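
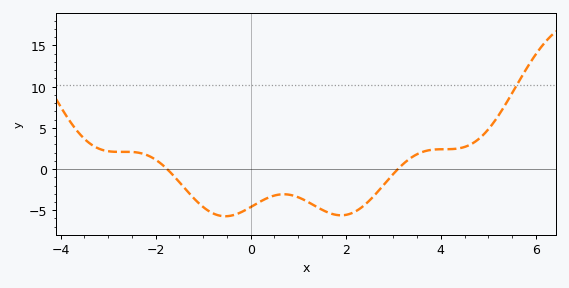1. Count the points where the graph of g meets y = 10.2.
1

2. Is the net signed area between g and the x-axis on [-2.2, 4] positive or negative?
negative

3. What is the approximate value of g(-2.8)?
2.09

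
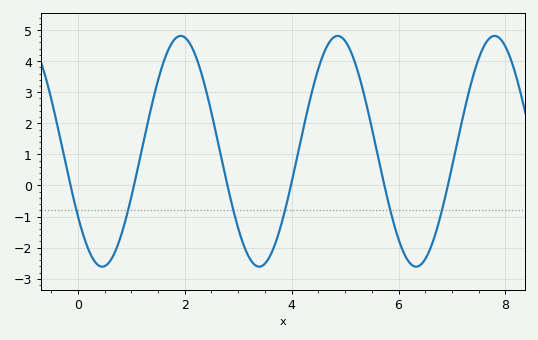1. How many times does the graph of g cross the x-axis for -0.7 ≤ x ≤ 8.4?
6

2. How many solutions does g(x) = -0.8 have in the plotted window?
6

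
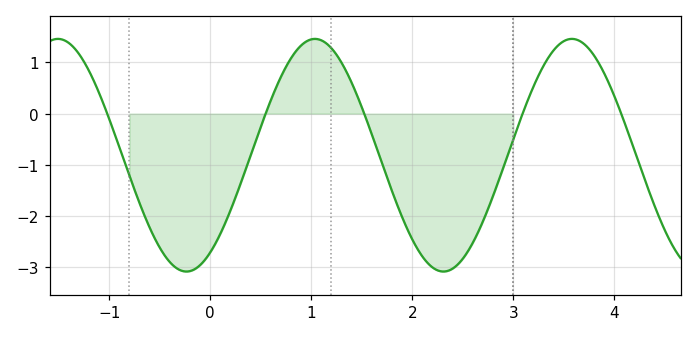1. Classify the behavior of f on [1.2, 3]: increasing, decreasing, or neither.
neither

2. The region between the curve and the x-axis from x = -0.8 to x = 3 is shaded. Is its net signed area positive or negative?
negative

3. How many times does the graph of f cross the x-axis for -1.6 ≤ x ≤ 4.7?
5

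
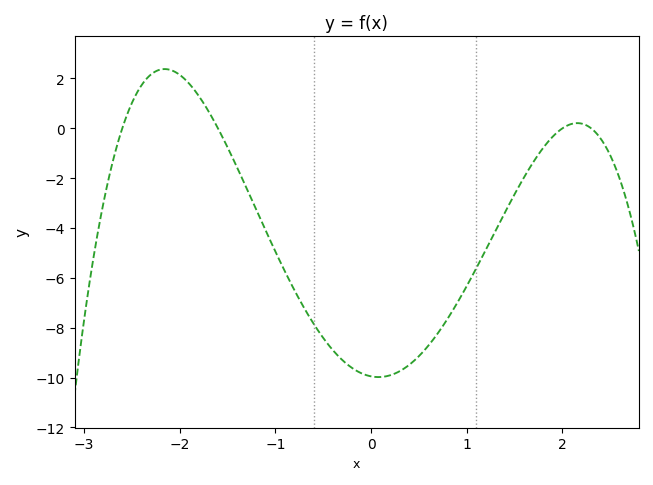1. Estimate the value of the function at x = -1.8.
1.2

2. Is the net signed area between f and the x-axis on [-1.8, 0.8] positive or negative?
negative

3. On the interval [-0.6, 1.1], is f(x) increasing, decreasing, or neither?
neither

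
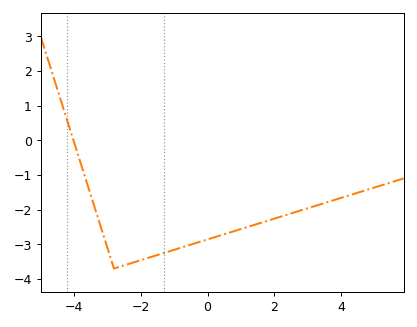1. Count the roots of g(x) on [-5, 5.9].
1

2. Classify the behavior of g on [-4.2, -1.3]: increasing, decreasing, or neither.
neither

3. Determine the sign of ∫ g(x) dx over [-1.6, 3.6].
negative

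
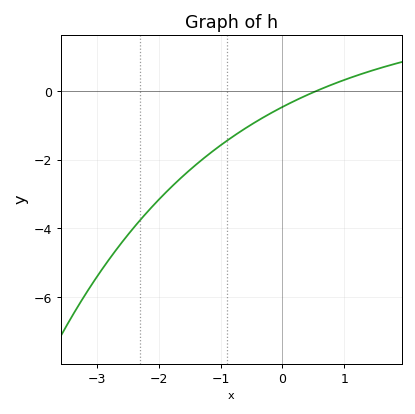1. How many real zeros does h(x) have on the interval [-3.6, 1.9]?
1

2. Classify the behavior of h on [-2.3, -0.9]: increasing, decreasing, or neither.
increasing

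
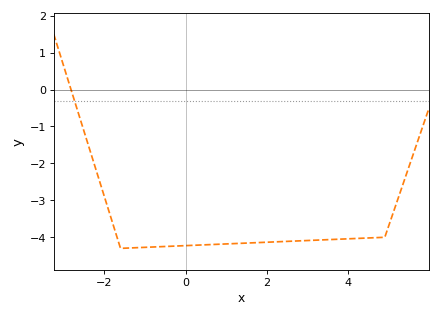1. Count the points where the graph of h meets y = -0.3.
1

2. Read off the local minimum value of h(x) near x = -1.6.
-4.3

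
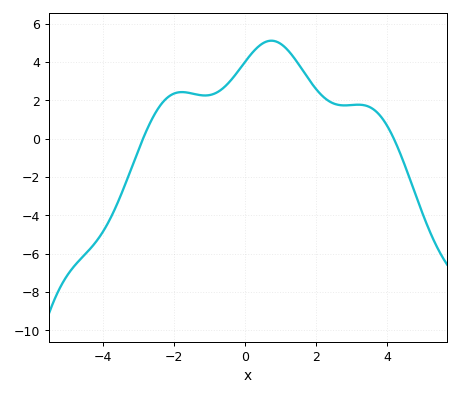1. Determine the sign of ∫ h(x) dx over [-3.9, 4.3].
positive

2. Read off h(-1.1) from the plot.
2.2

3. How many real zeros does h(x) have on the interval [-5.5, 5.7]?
2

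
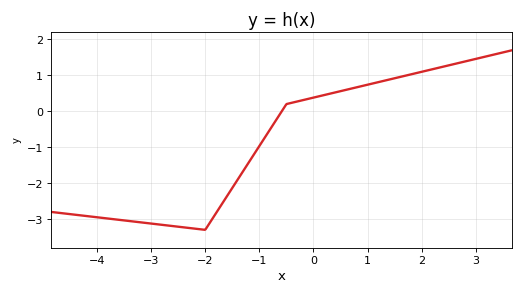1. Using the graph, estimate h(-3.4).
-3.05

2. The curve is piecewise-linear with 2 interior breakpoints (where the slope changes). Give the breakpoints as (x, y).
(-2, -3.3); (-0.5, 0.2)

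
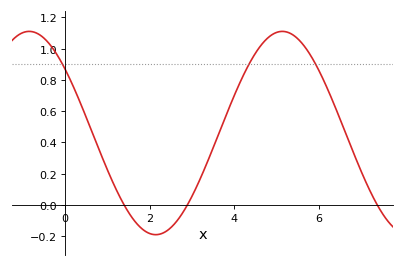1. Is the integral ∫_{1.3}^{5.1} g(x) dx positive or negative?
positive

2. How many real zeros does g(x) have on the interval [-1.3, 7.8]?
3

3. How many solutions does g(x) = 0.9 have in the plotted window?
3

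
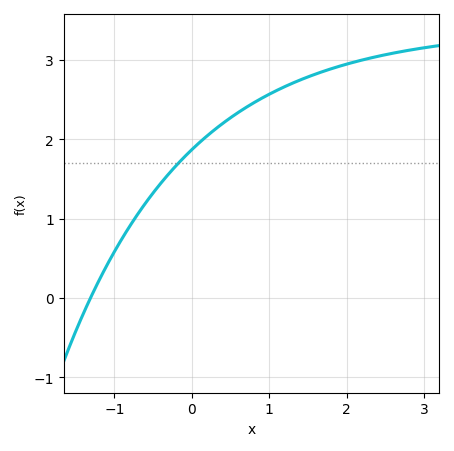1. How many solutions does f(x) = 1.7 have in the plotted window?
1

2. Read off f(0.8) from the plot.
2.5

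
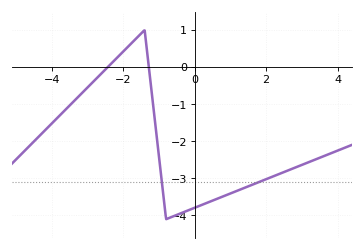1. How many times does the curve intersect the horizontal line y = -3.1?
2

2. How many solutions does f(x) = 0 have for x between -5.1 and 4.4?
2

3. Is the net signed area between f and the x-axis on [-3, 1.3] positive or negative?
negative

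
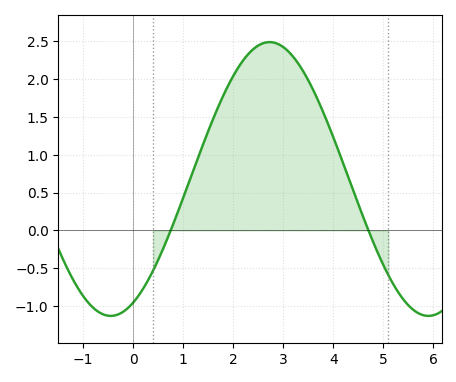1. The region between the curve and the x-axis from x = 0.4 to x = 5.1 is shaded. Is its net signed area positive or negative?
positive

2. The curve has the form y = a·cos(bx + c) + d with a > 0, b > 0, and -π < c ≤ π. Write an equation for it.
y = 1.81cos(0.99x - 2.7) + 0.68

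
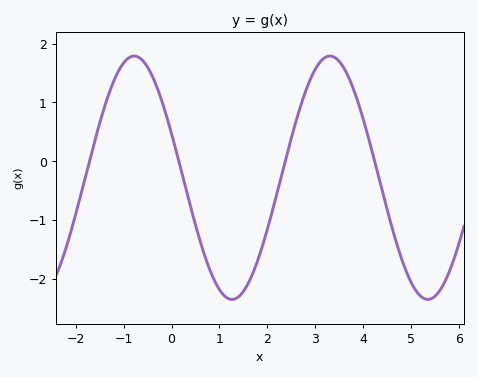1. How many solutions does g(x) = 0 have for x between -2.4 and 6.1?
4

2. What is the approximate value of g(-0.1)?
0.759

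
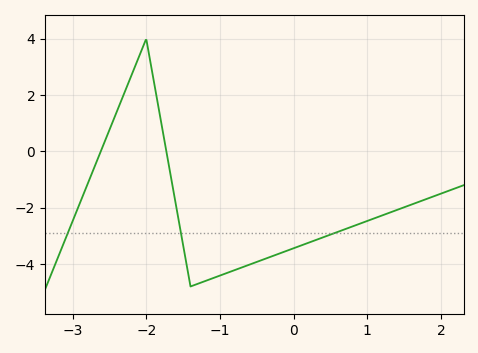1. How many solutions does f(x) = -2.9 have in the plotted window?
3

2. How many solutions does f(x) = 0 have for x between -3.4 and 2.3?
2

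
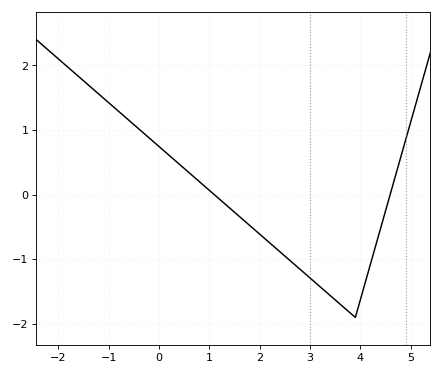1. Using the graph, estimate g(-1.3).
1.63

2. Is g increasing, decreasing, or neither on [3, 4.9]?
neither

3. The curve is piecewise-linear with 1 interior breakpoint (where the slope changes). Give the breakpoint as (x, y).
(3.9, -1.9)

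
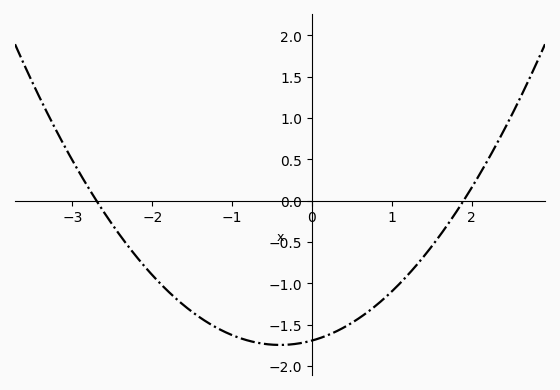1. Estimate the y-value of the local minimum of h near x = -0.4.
-1.75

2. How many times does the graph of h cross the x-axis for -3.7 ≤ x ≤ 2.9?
2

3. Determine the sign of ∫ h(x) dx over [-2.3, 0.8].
negative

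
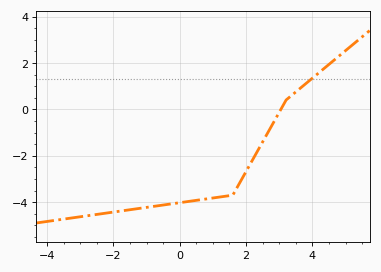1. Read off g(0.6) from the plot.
-4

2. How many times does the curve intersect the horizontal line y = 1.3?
1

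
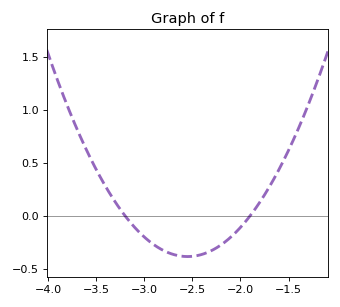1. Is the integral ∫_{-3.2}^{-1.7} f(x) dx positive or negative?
negative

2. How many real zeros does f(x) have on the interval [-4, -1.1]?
2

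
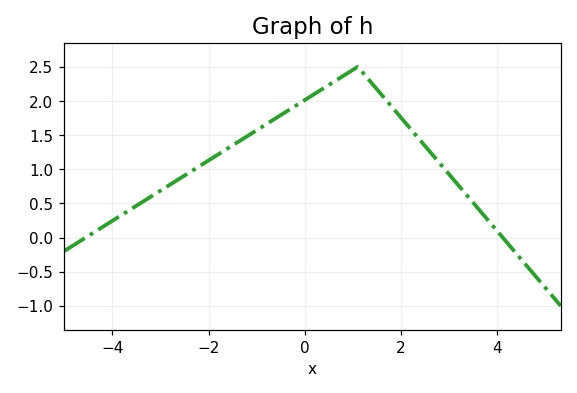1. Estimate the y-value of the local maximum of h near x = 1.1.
2.5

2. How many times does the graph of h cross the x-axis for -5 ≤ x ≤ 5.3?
2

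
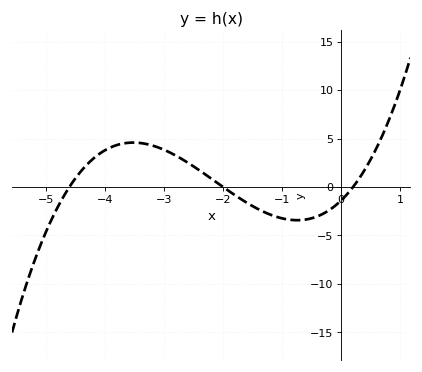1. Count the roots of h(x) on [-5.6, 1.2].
3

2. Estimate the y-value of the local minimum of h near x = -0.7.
-3.5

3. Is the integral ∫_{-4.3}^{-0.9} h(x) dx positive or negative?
positive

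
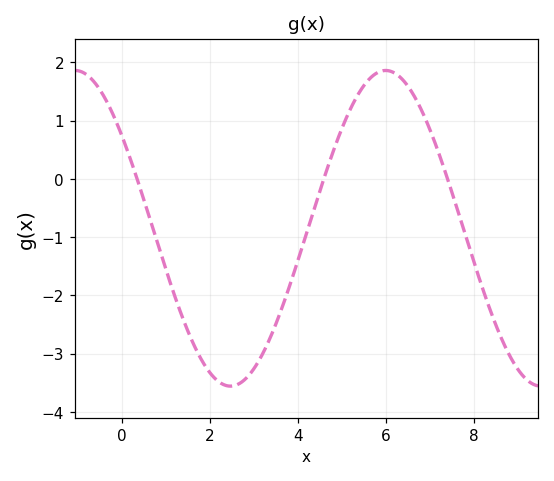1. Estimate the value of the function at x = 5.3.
1.35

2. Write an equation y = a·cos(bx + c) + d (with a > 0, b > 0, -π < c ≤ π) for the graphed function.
y = 2.71cos(0.89x + 0.942) - 0.85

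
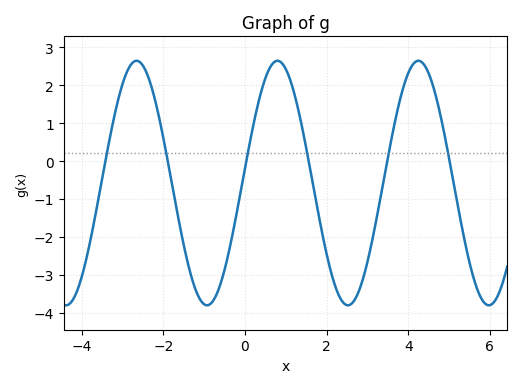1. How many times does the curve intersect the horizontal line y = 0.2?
6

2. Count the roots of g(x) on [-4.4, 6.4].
6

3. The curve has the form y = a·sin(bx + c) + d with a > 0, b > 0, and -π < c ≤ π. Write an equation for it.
y = 3.22sin(1.8x + 0.12) - 0.58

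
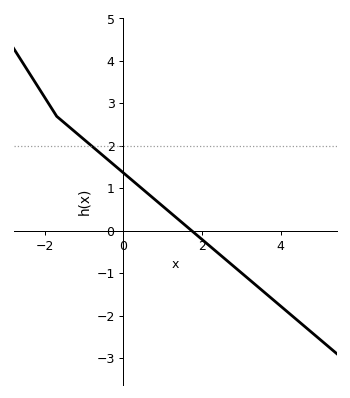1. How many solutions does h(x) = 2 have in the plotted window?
1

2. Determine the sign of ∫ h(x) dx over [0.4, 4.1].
negative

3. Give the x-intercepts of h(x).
1.8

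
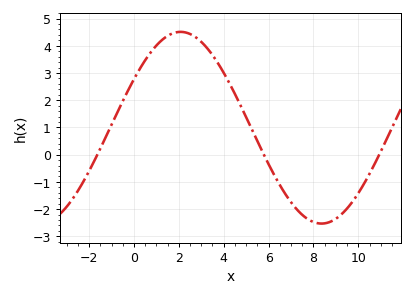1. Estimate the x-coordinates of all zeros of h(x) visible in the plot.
-1.63, 5.79, 10.9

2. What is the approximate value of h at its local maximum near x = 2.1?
4.51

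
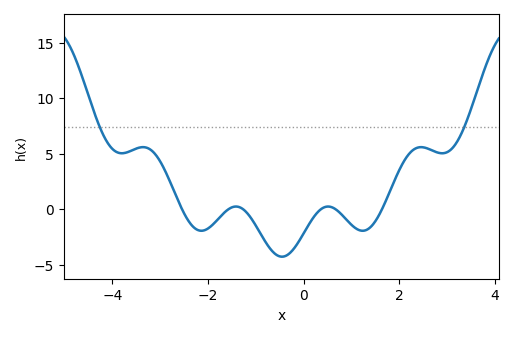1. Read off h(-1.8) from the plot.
-0.953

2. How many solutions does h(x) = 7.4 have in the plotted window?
2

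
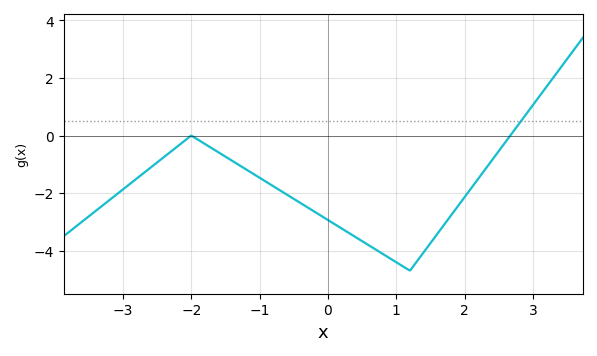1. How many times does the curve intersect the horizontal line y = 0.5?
1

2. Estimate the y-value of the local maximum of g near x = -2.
0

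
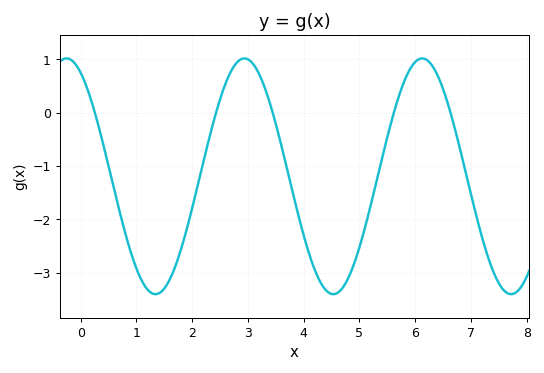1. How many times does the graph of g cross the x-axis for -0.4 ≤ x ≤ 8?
5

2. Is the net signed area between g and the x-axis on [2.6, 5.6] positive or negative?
negative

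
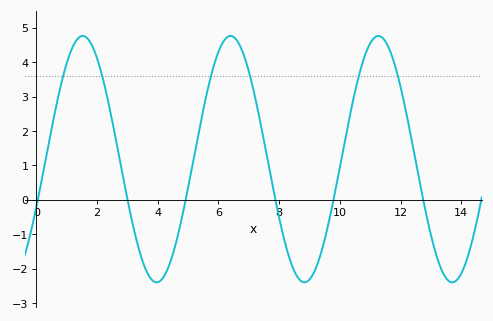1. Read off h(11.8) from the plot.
3.96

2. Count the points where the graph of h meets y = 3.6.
6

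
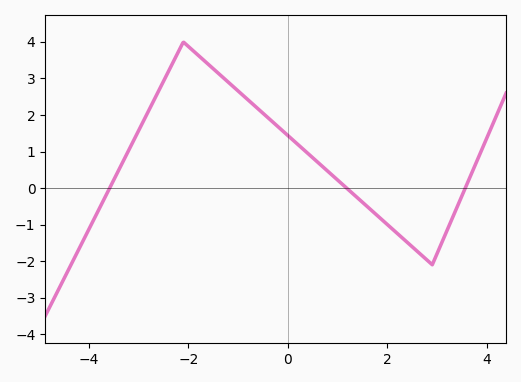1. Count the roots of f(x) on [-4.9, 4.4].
3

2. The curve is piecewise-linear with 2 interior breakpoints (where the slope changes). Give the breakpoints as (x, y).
(-2.1, 4); (2.9, -2.1)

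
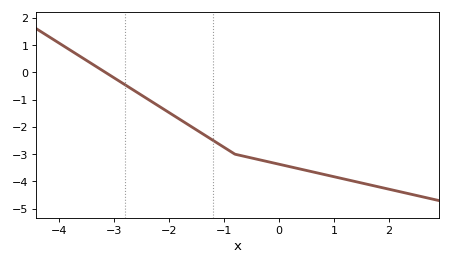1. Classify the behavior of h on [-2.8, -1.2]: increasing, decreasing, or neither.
decreasing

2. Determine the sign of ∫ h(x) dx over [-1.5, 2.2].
negative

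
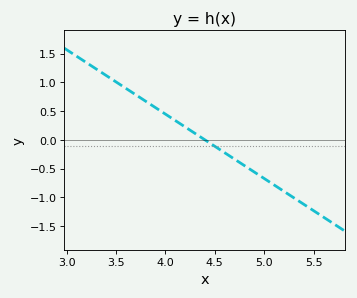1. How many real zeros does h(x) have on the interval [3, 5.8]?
1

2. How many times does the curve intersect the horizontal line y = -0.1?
1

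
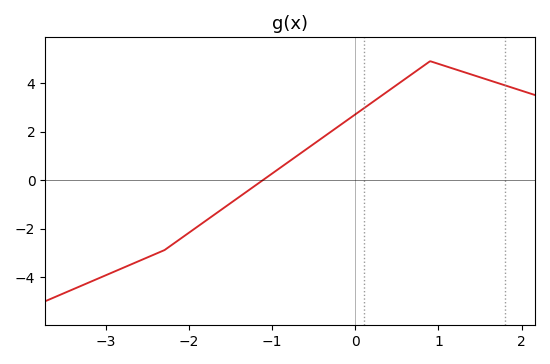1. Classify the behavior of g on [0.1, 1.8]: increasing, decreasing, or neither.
neither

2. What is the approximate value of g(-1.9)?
-1.92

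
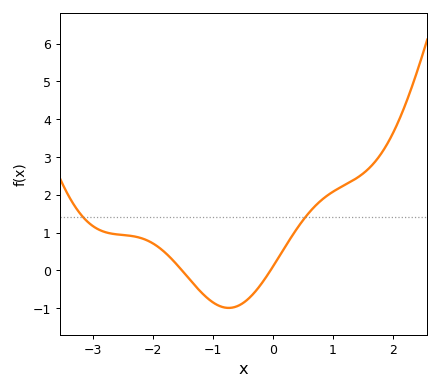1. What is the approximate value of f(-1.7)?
0.327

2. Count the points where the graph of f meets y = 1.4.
2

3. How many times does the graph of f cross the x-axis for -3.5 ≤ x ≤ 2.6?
2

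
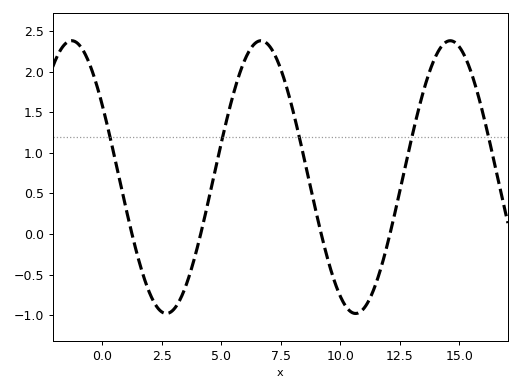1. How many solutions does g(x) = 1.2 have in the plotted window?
5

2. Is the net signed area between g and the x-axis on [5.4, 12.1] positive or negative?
positive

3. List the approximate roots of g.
1.24, 4.13, 9.2, 12.1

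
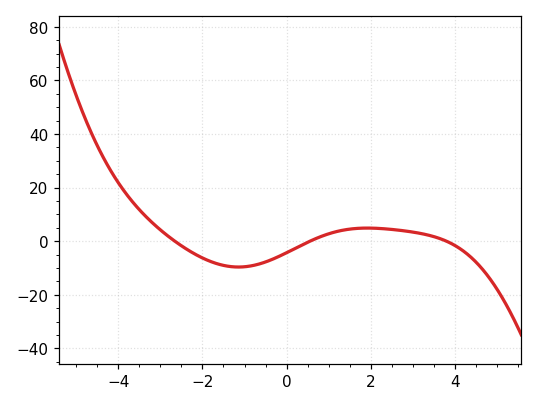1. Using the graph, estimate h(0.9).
2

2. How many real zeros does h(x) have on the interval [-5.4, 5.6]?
3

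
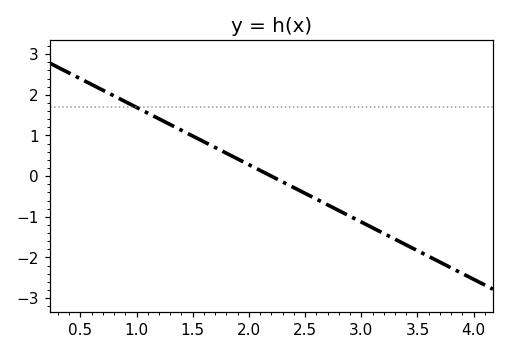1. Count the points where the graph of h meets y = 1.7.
1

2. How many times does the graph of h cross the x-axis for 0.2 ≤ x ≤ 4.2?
1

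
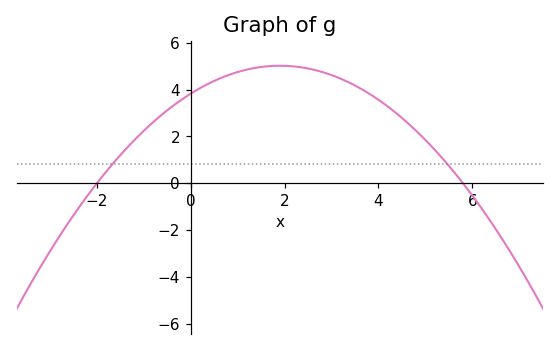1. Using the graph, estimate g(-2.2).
-0.6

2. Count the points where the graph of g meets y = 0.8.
2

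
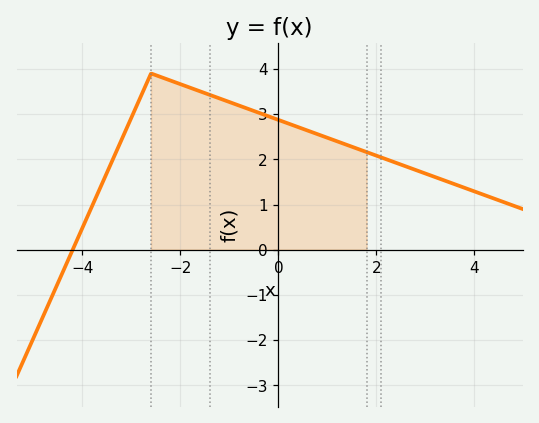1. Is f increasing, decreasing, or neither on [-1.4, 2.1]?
decreasing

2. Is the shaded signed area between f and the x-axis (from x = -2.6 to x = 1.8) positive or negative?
positive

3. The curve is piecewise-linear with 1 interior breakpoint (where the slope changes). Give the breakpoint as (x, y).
(-2.6, 3.9)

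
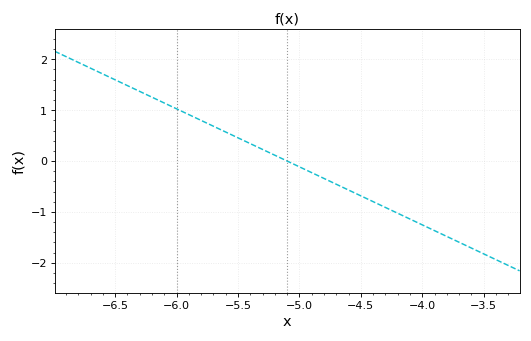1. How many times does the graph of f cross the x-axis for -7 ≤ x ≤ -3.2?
1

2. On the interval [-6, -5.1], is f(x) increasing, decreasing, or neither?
decreasing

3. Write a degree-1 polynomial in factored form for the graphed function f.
y = -1.14(x + 5.1)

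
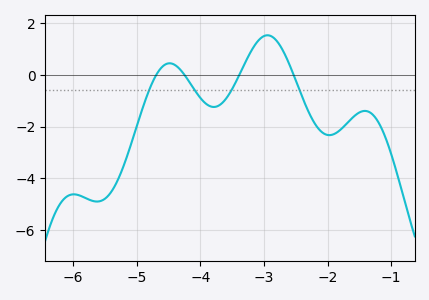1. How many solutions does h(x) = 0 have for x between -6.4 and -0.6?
4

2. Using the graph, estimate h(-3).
1.4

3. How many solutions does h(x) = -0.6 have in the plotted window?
4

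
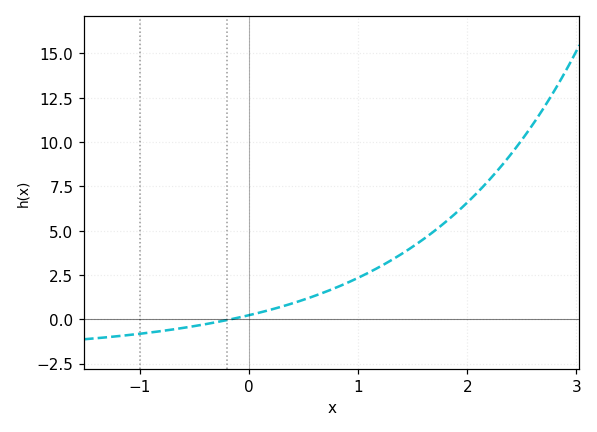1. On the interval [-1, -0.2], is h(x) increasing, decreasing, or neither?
increasing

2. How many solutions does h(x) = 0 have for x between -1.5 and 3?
1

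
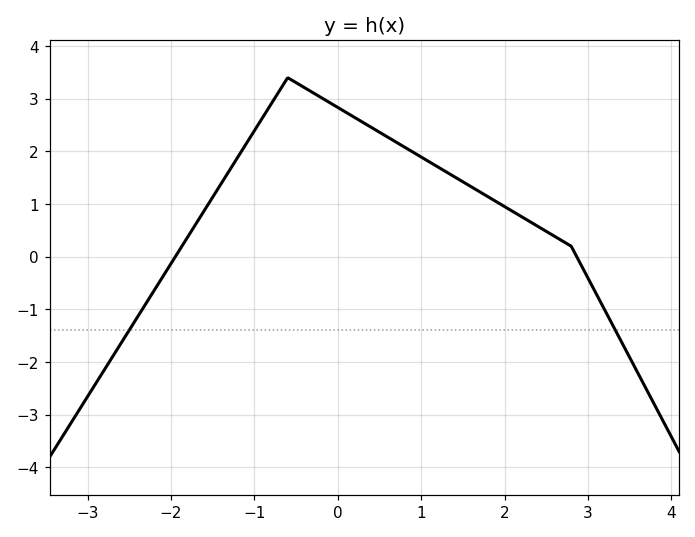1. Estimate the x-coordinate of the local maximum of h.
-0.6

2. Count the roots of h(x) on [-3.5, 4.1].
2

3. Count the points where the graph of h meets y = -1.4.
2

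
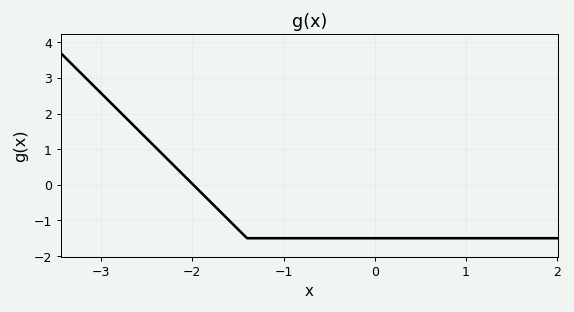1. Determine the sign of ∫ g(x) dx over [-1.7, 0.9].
negative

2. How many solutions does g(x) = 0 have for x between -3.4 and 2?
1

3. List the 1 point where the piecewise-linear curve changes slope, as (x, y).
(-1.4, -1.5)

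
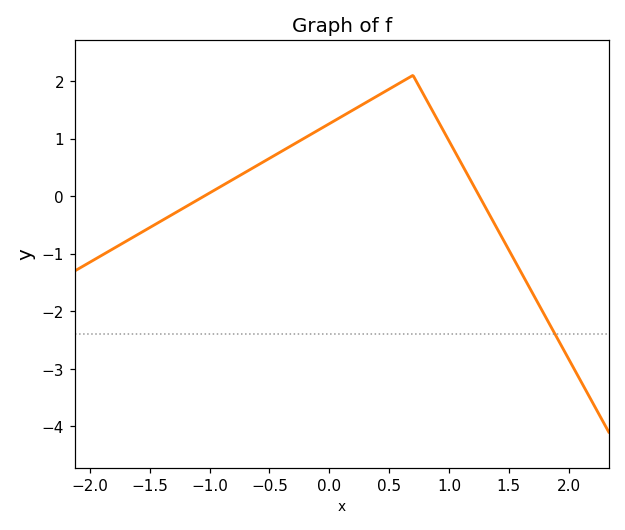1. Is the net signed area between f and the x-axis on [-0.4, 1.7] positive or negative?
positive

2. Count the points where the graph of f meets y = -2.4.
1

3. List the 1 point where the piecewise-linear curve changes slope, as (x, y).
(0.7, 2.1)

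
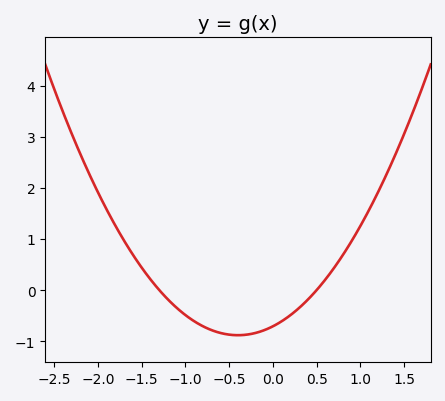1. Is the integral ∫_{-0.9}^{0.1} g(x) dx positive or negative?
negative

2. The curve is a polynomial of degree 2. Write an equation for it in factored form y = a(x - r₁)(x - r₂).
y = 1.09(x + 1.3)(x - 0.5)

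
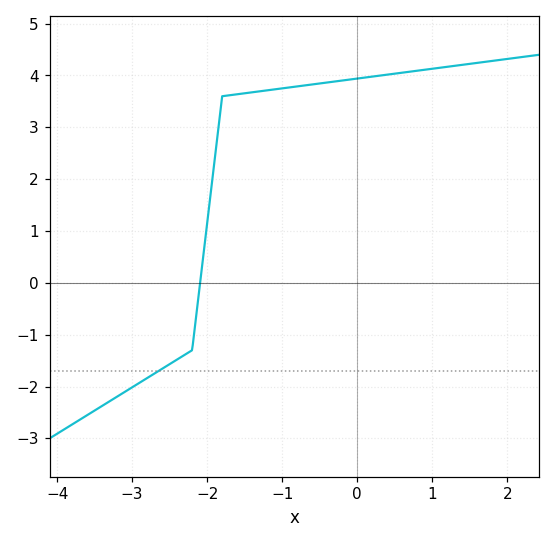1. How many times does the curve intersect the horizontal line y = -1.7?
1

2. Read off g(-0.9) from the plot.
3.8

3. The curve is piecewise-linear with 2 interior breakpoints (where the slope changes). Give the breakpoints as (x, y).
(-2.2, -1.3); (-1.8, 3.6)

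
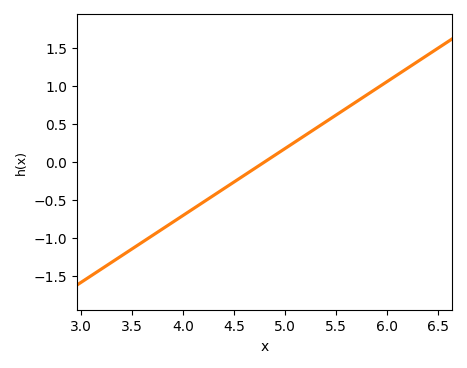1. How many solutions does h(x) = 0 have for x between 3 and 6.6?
1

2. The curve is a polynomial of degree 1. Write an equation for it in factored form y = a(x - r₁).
y = 0.88(x - 4.8)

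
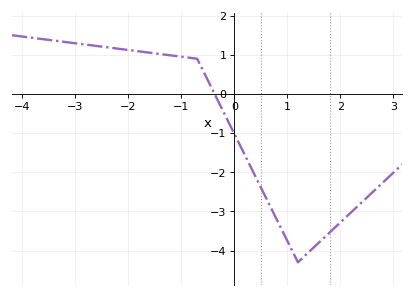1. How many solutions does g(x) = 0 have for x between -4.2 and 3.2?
1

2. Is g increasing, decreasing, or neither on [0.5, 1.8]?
neither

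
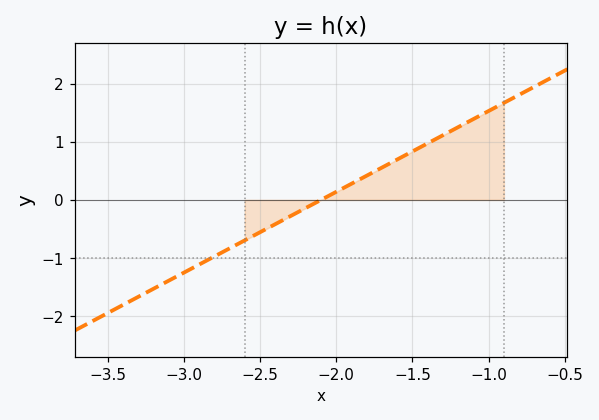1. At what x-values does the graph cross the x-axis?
-2.1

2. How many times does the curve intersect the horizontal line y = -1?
1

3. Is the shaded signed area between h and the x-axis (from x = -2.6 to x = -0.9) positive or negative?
positive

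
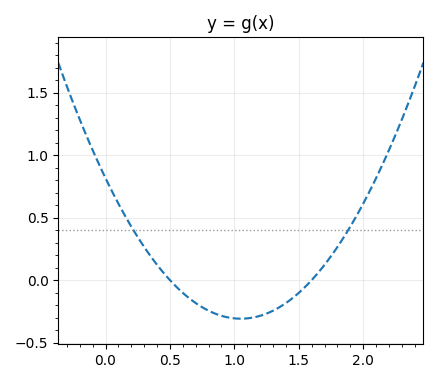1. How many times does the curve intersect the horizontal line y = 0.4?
2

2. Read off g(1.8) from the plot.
0.265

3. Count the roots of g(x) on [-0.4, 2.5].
2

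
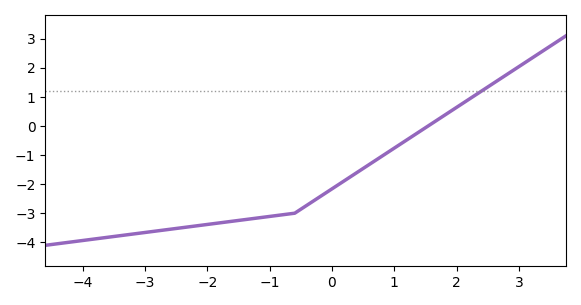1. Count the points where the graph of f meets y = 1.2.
1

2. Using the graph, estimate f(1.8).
0.363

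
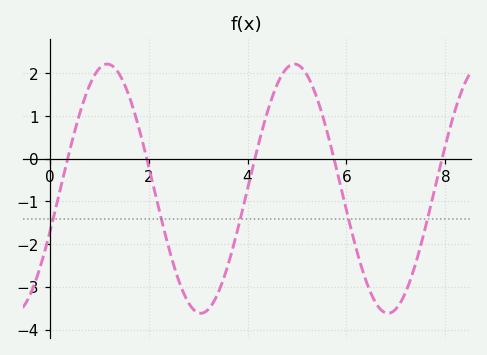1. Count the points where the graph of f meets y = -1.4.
5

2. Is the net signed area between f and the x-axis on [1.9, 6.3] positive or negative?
negative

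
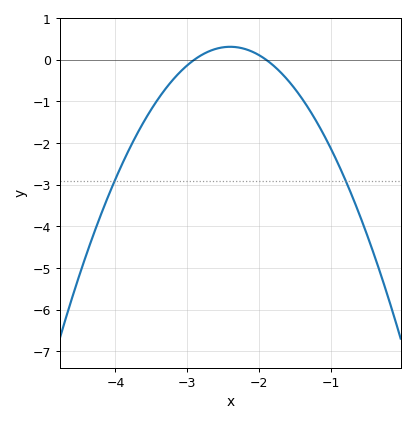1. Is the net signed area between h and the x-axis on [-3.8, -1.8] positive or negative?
negative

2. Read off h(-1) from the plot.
-2.1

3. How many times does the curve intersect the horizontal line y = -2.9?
2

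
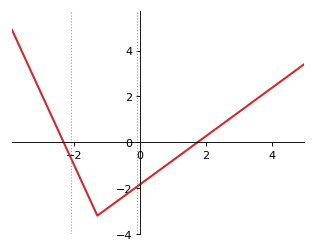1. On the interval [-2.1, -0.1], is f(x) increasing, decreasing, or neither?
neither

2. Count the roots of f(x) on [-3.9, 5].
2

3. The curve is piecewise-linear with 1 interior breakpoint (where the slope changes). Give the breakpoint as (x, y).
(-1.3, -3.2)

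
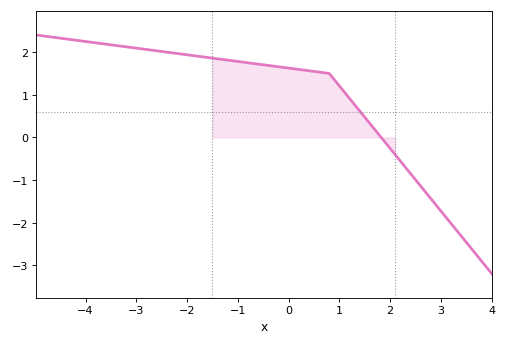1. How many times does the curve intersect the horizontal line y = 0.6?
1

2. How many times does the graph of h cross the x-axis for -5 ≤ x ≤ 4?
1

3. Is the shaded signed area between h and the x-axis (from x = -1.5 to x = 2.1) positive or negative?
positive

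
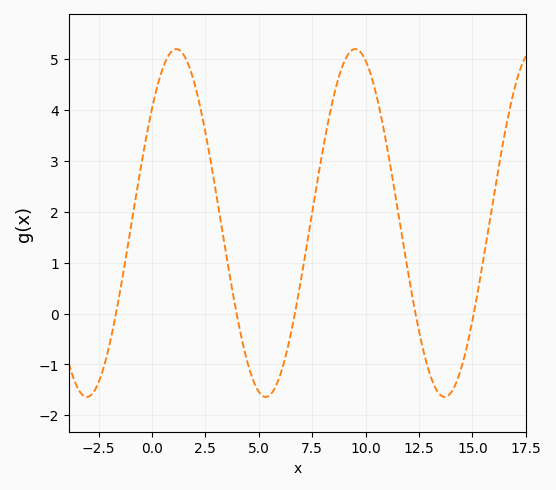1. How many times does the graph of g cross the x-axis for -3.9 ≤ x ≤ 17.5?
5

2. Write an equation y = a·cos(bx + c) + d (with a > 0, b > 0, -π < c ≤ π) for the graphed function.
y = 3.42cos(0.75x - 0.852) + 1.78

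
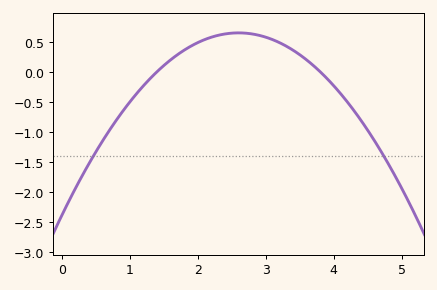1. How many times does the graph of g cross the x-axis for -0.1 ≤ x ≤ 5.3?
2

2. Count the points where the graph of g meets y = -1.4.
2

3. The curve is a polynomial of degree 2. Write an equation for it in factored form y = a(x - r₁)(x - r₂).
y = -0.45(x - 1.4)(x - 3.8)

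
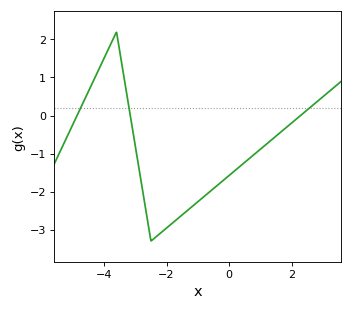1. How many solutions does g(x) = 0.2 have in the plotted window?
3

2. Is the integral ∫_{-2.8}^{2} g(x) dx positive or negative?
negative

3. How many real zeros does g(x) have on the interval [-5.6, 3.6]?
3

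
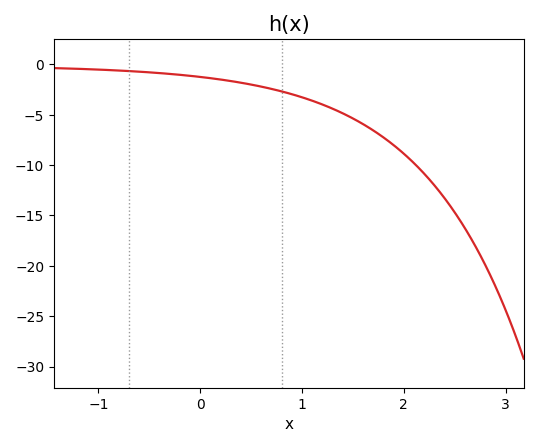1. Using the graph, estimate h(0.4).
-1.81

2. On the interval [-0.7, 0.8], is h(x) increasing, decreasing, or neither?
decreasing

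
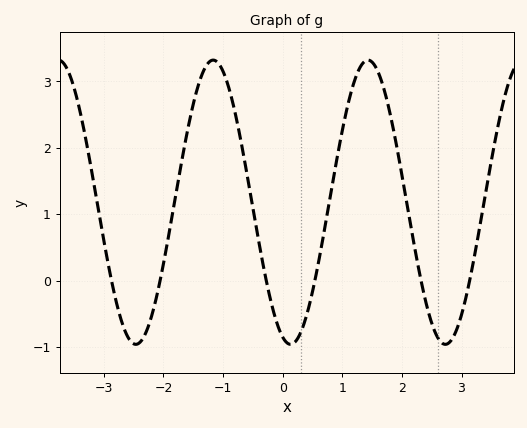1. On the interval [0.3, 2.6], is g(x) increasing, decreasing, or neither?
neither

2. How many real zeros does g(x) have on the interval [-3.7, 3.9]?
6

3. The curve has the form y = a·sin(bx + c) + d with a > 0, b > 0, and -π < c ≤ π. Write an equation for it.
y = 2.14sin(2.4x - 1.9) + 1.18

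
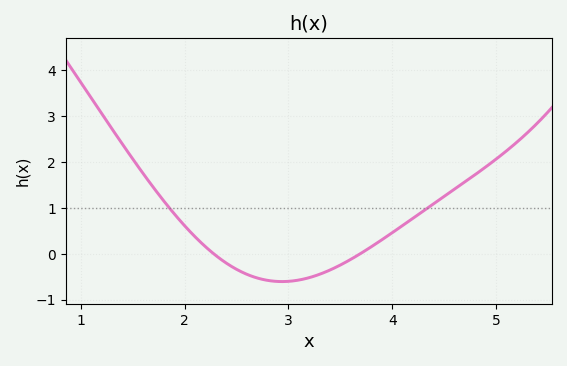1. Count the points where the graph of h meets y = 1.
2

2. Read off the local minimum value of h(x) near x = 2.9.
-0.6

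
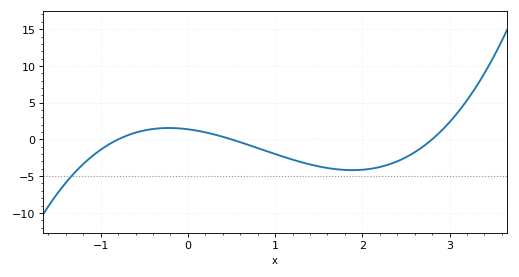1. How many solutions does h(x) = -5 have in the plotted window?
1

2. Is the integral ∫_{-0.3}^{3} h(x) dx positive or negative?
negative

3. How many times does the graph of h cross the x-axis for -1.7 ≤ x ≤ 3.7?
3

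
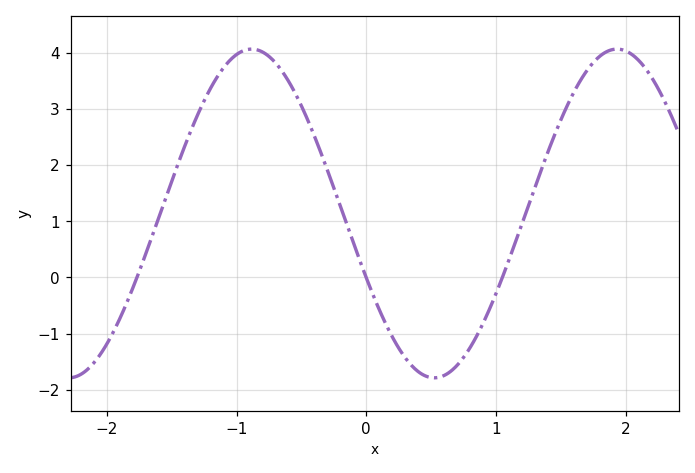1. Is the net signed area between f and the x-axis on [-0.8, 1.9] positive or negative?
positive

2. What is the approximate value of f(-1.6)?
1.06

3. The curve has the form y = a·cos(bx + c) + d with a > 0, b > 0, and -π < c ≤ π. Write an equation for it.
y = 2.93cos(2.23x + 1.97) + 1.14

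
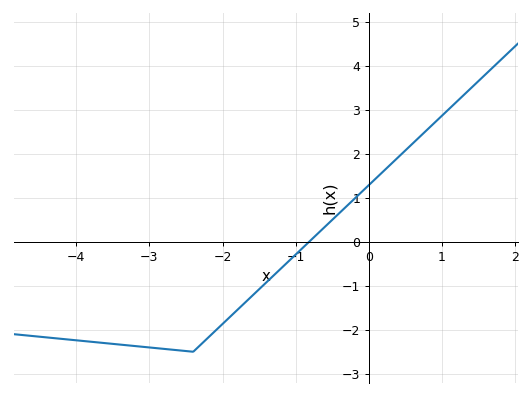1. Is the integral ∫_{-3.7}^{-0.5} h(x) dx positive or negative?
negative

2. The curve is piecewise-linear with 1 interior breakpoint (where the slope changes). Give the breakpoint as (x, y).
(-2.4, -2.5)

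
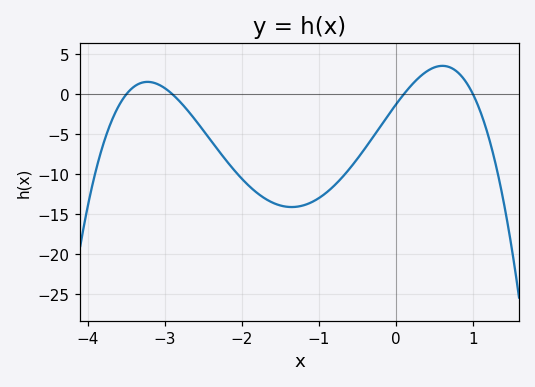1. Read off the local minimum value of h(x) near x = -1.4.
-14.1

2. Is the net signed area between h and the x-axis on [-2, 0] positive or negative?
negative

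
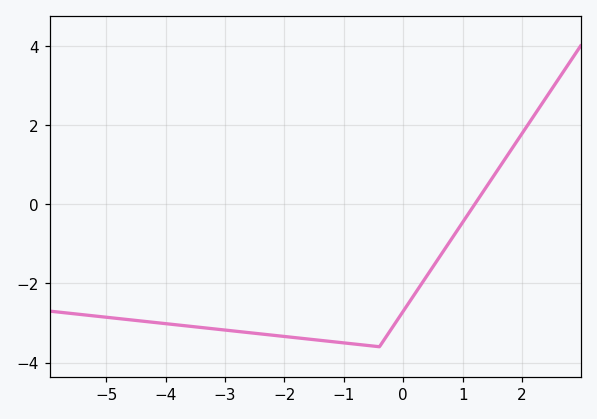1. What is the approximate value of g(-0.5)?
-3.58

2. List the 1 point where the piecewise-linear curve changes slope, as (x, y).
(-0.4, -3.6)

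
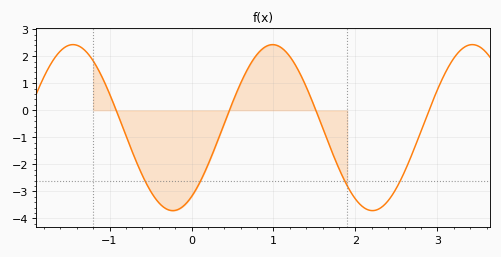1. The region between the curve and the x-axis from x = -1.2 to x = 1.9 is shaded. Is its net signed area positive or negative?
negative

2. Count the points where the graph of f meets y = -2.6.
4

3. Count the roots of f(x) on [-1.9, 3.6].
4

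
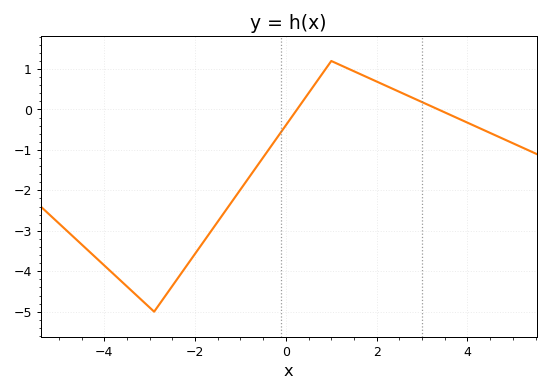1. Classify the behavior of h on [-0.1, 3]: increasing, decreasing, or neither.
neither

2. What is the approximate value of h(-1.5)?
-2.77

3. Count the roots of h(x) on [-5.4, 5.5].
2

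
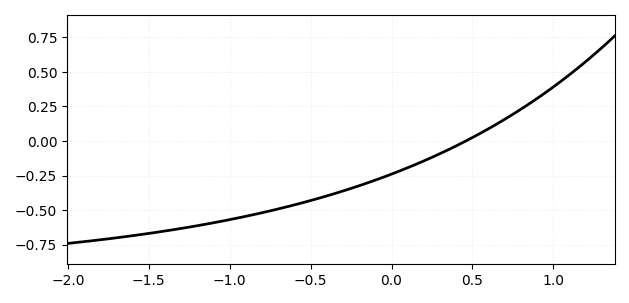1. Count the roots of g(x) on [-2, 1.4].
1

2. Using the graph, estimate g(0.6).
0.08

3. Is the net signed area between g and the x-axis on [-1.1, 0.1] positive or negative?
negative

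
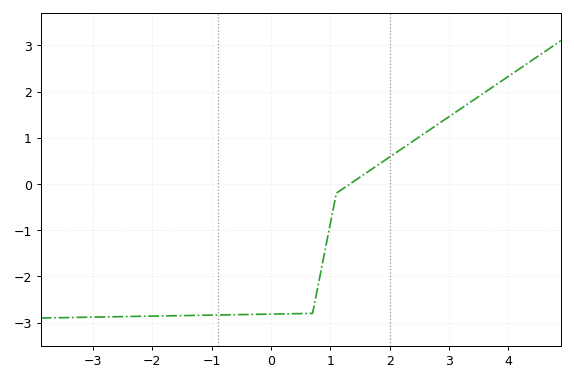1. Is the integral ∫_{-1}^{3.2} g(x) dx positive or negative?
negative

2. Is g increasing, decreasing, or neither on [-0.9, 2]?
increasing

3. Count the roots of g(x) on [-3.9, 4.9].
1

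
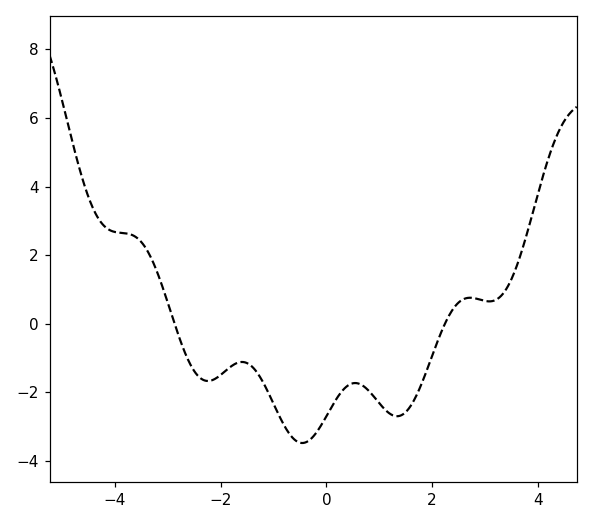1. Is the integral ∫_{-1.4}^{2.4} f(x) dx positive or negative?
negative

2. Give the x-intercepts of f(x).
-2.87, 2.24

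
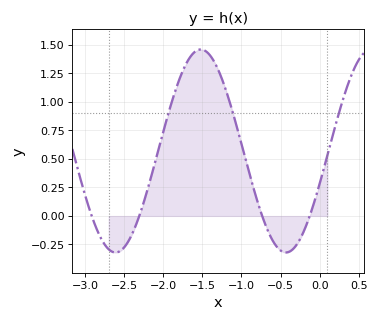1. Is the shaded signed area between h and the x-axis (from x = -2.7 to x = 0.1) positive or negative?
positive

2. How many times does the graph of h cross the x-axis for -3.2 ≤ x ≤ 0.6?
4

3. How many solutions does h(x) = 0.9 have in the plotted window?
3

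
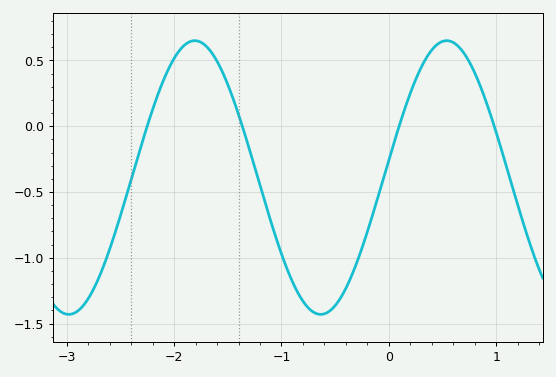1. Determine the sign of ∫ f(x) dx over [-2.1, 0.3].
negative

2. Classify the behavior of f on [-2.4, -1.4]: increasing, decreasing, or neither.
neither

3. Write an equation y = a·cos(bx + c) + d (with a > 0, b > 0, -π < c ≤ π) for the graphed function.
y = 1.04cos(2.7x - 1.4) - 0.39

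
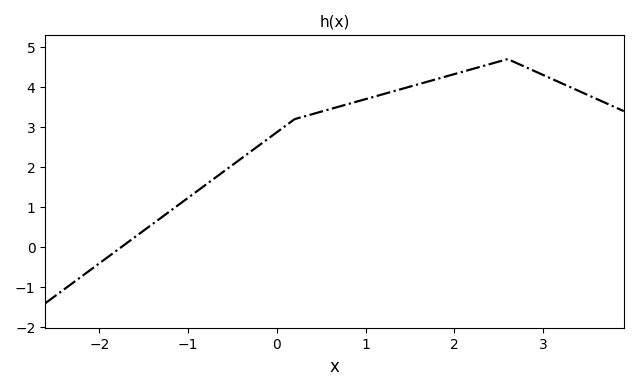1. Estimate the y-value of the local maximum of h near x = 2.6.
4.7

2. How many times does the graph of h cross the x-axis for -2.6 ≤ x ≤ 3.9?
1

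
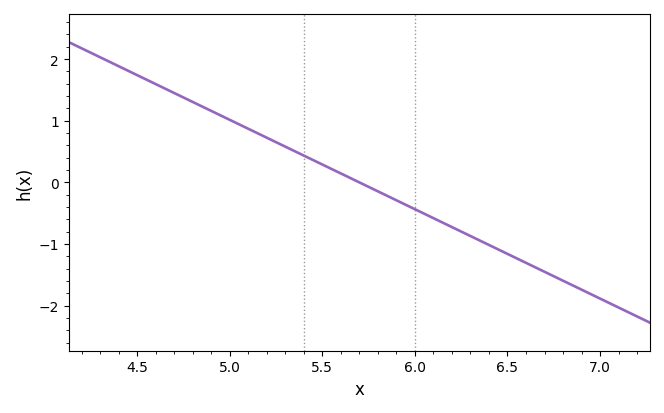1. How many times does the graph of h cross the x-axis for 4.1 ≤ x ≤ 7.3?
1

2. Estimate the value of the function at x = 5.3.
0.58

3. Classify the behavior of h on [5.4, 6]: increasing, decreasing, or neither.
decreasing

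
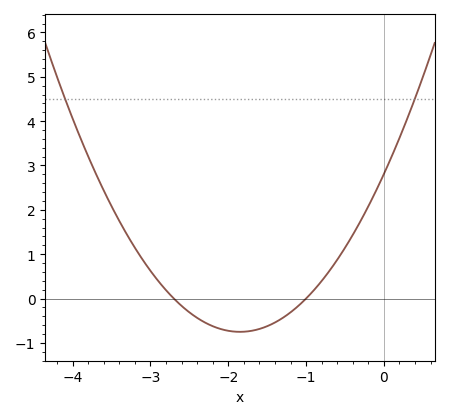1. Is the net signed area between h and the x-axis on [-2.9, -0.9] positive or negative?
negative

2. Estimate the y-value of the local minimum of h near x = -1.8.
-0.751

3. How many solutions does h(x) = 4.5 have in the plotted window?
2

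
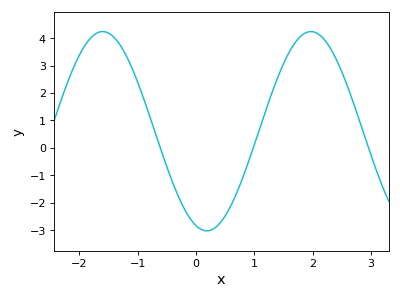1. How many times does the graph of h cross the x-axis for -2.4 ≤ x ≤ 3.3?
3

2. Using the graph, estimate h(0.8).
-1.1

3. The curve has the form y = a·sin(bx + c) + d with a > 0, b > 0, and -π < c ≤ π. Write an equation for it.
y = 3.63sin(1.76x - 1.9) + 0.61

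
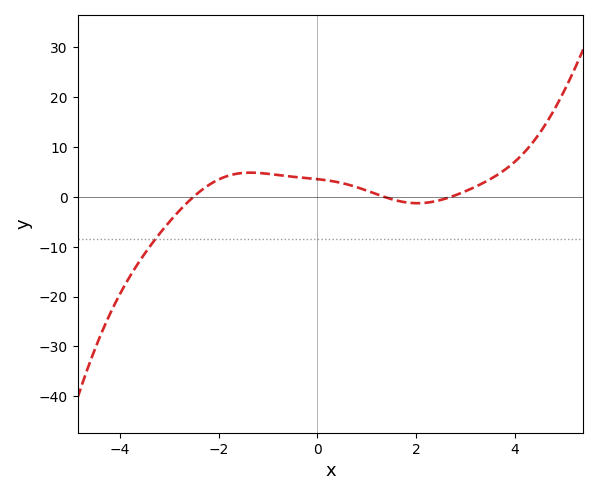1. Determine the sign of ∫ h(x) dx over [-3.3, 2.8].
positive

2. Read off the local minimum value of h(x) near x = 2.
-1.29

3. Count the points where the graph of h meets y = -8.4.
1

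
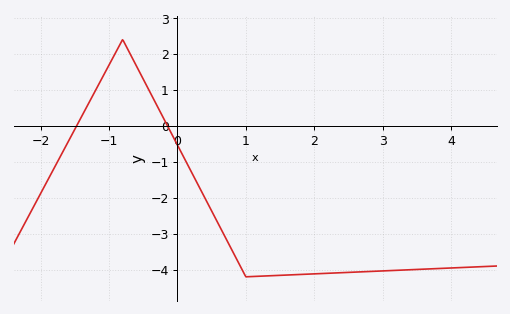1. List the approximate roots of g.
-1.47, -0.145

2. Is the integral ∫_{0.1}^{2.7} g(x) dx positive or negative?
negative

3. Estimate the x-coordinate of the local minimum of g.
1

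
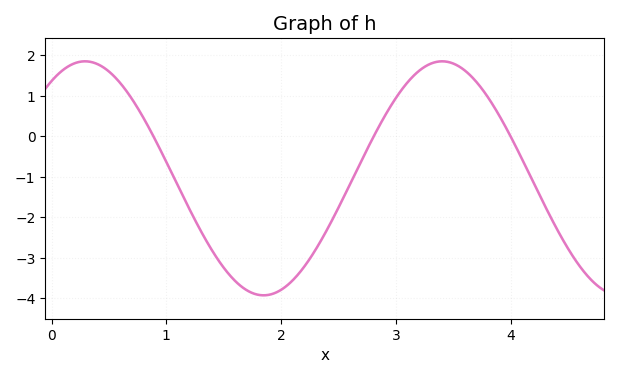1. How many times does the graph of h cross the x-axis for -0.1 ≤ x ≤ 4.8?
3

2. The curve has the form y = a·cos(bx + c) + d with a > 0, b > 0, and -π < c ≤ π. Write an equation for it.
y = 2.89cos(2x - 0.59) - 1.04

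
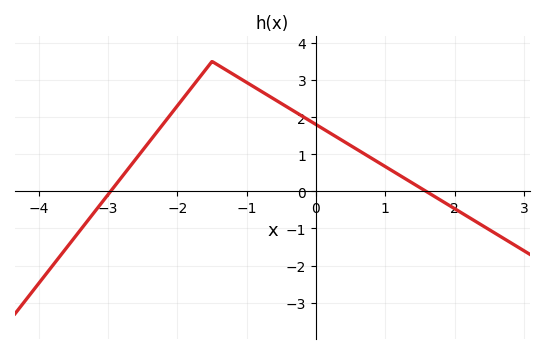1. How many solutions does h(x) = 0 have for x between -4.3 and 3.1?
2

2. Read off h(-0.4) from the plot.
2.25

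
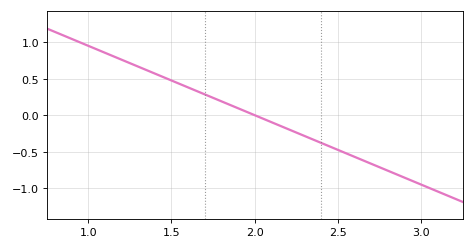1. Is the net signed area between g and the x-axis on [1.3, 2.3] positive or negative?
positive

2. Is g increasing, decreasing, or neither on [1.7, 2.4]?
decreasing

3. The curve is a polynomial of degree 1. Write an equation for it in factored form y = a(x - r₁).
y = -0.95(x - 2)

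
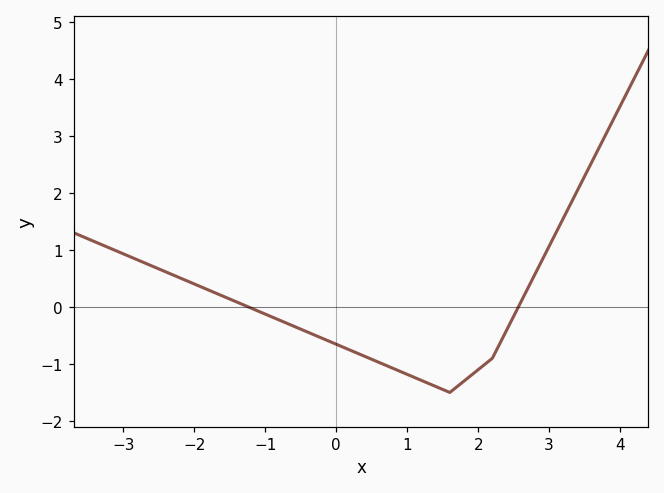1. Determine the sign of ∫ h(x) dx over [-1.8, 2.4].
negative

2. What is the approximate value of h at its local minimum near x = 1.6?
-1.5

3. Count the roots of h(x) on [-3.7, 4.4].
2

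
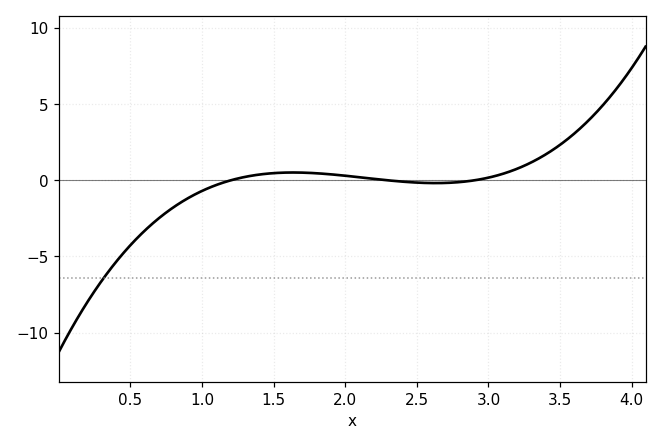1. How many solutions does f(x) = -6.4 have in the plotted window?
1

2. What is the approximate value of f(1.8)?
0.5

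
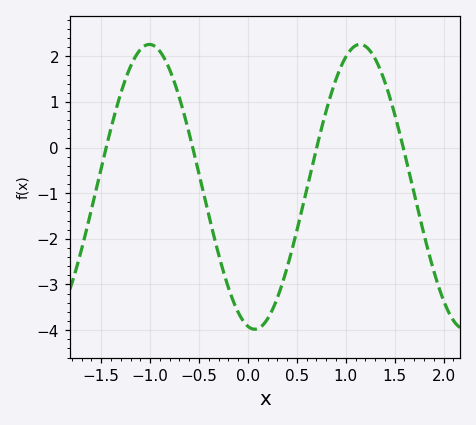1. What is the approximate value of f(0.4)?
-2.6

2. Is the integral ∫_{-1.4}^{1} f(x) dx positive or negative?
negative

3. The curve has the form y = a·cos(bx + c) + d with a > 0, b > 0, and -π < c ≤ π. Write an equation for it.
y = 3.12cos(2.9x + 2.9) - 0.86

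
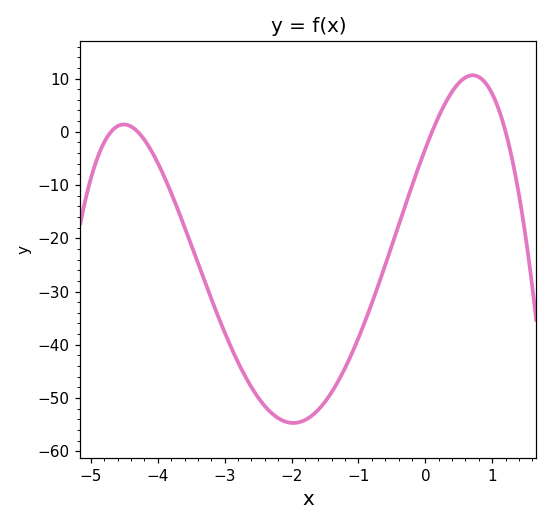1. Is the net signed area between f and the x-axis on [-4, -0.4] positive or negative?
negative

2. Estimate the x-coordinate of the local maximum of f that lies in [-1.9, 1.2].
0.707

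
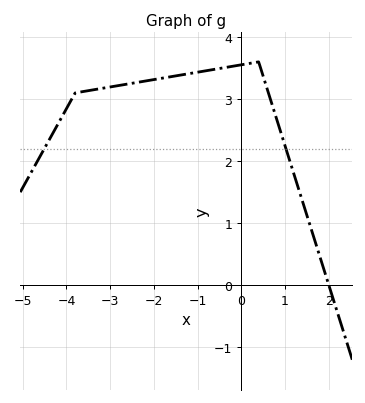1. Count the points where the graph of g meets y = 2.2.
2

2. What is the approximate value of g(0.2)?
3.6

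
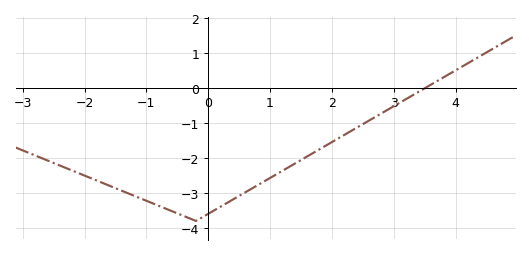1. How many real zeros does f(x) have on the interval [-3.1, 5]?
1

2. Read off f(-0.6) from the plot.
-3.51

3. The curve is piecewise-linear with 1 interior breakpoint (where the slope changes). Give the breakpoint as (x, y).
(-0.2, -3.8)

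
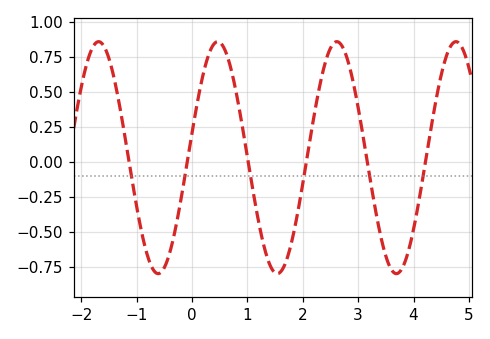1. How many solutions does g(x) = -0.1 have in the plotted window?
6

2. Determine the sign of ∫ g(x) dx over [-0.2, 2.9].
positive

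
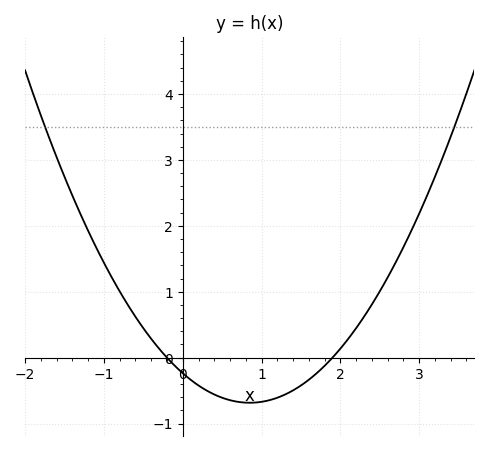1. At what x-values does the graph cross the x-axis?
-0.2, 1.9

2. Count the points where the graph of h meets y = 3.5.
2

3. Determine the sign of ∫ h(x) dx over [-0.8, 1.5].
negative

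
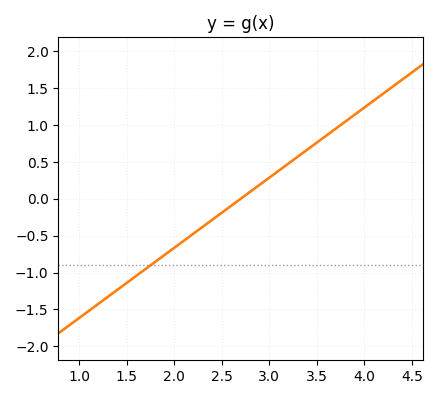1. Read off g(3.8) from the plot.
1.05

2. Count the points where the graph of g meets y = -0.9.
1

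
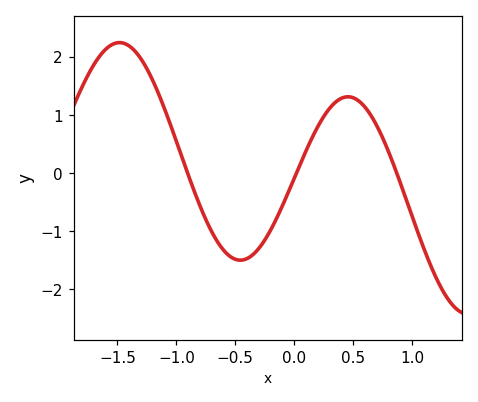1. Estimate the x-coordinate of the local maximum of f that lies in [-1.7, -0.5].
-1.48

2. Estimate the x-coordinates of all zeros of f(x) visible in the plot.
-0.905, 0.02, 0.871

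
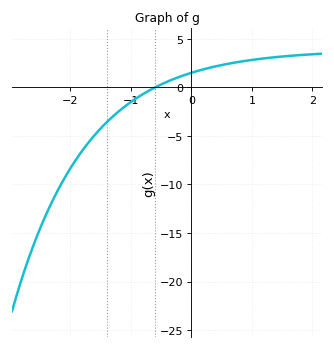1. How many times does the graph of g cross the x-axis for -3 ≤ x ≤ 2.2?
1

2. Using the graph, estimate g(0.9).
2.75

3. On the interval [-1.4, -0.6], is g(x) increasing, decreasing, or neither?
increasing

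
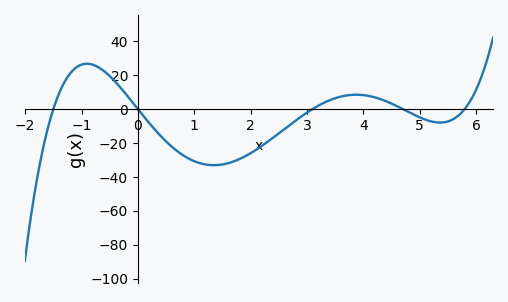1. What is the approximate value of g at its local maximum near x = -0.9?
26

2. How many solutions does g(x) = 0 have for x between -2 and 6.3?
5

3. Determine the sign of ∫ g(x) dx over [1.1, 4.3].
negative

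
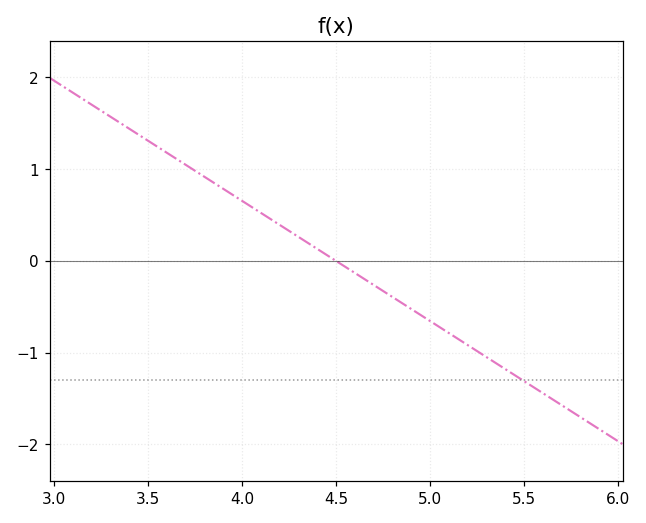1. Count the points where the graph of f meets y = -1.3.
1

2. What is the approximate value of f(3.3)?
1.6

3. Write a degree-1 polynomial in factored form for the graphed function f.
y = -1.31(x - 4.5)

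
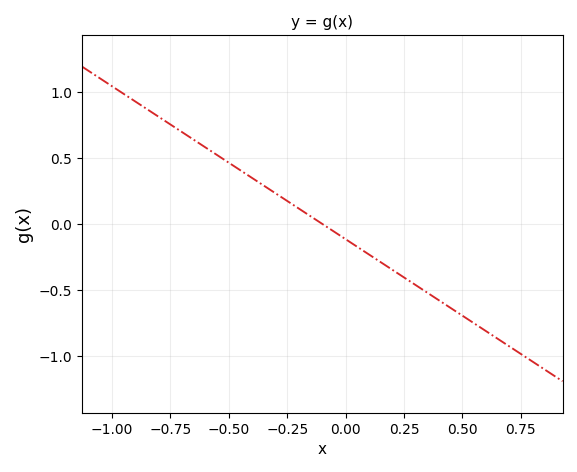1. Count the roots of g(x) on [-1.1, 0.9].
1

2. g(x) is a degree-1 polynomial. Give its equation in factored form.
y = -1.16(x + 0.1)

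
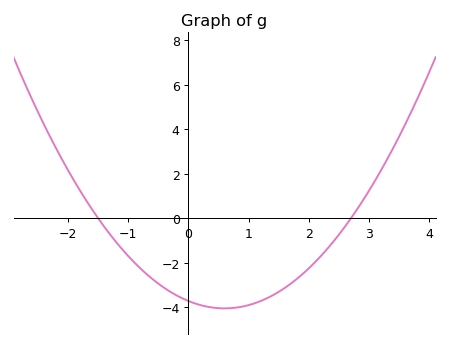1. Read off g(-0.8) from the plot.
-2.25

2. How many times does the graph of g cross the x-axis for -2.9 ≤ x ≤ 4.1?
2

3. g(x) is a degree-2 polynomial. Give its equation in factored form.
y = 0.92(x + 1.5)(x - 2.7)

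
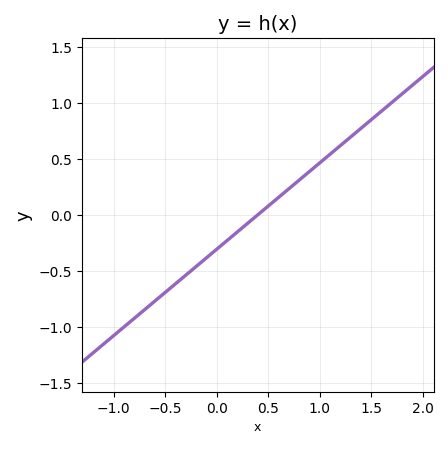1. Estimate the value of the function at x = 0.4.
0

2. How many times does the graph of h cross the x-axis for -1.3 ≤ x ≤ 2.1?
1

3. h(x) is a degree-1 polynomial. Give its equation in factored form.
y = 0.77(x - 0.4)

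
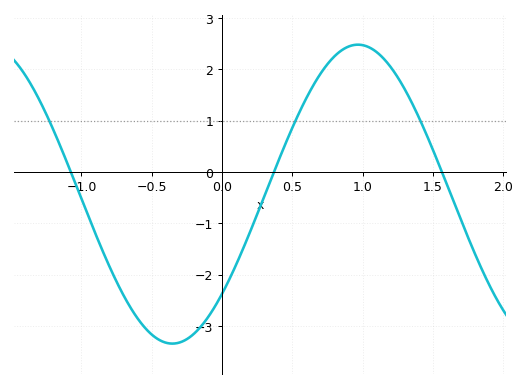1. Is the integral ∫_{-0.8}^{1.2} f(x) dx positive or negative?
negative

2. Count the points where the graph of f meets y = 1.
3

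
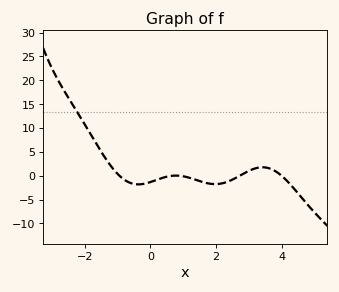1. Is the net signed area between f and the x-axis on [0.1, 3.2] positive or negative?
negative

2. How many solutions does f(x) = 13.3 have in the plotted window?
1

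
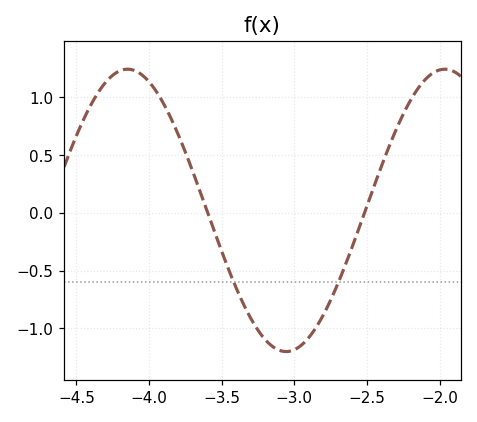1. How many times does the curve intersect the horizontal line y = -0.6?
2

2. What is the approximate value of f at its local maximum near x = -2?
1.24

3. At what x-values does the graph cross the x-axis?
-3.6, -2.52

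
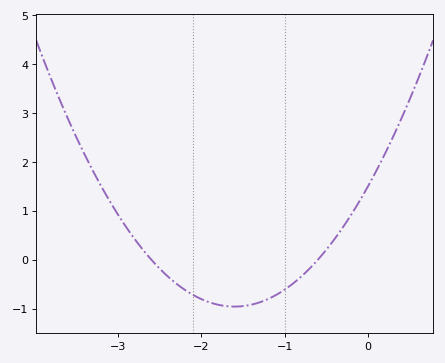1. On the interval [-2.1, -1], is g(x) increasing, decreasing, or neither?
neither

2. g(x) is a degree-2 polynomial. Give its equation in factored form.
y = 0.96(x + 2.6)(x + 0.6)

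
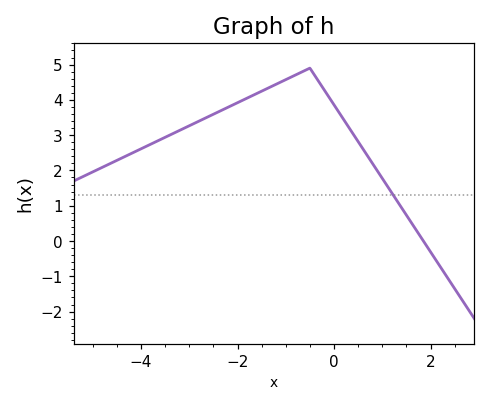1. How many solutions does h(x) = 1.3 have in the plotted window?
1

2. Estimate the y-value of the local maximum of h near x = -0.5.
4.9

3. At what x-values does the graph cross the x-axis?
1.85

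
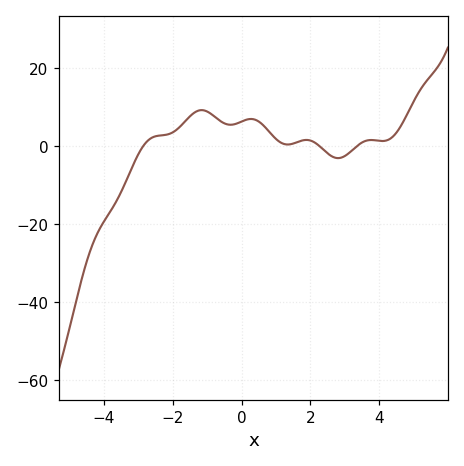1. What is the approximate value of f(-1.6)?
6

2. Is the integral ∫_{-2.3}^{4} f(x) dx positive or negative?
positive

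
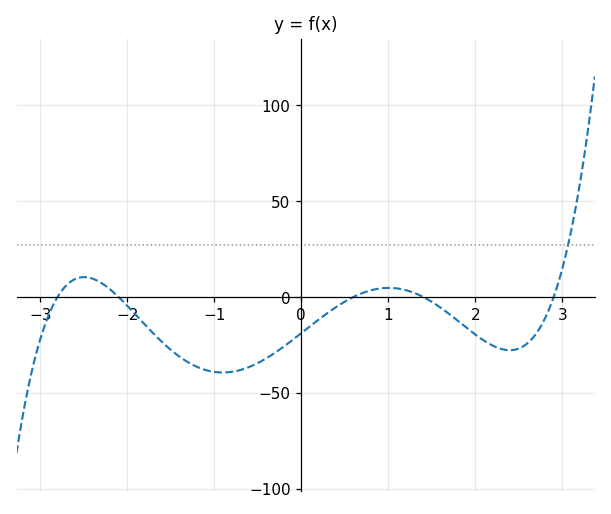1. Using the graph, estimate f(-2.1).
0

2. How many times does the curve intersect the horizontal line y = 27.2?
1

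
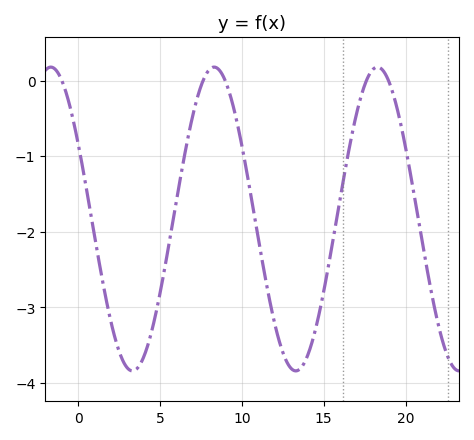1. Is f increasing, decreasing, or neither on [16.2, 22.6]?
neither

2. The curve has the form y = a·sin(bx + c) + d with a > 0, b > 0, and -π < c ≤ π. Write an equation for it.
y = 2.01sin(0.63x + 2.62) - 1.83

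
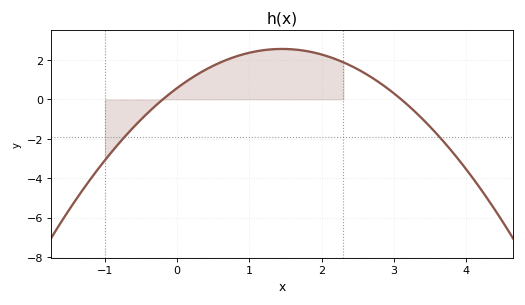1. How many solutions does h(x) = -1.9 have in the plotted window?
2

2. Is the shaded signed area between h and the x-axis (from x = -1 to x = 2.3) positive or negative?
positive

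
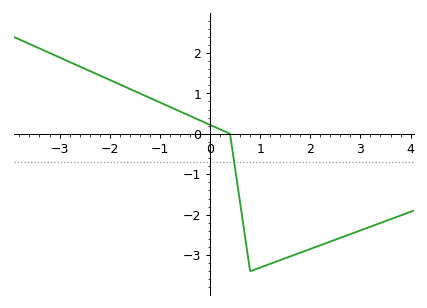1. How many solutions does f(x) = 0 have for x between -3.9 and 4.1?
1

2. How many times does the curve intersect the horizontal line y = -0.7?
1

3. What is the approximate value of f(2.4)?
-2.66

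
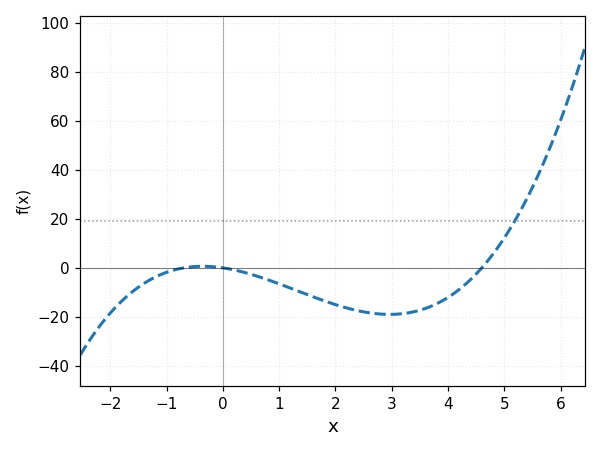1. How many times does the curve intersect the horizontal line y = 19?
1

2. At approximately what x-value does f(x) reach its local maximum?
-0.4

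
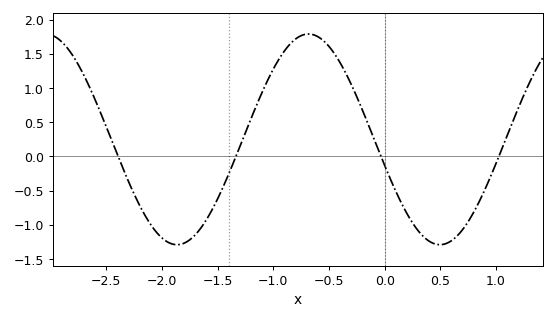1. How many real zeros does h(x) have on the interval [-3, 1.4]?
4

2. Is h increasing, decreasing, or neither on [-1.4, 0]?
neither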